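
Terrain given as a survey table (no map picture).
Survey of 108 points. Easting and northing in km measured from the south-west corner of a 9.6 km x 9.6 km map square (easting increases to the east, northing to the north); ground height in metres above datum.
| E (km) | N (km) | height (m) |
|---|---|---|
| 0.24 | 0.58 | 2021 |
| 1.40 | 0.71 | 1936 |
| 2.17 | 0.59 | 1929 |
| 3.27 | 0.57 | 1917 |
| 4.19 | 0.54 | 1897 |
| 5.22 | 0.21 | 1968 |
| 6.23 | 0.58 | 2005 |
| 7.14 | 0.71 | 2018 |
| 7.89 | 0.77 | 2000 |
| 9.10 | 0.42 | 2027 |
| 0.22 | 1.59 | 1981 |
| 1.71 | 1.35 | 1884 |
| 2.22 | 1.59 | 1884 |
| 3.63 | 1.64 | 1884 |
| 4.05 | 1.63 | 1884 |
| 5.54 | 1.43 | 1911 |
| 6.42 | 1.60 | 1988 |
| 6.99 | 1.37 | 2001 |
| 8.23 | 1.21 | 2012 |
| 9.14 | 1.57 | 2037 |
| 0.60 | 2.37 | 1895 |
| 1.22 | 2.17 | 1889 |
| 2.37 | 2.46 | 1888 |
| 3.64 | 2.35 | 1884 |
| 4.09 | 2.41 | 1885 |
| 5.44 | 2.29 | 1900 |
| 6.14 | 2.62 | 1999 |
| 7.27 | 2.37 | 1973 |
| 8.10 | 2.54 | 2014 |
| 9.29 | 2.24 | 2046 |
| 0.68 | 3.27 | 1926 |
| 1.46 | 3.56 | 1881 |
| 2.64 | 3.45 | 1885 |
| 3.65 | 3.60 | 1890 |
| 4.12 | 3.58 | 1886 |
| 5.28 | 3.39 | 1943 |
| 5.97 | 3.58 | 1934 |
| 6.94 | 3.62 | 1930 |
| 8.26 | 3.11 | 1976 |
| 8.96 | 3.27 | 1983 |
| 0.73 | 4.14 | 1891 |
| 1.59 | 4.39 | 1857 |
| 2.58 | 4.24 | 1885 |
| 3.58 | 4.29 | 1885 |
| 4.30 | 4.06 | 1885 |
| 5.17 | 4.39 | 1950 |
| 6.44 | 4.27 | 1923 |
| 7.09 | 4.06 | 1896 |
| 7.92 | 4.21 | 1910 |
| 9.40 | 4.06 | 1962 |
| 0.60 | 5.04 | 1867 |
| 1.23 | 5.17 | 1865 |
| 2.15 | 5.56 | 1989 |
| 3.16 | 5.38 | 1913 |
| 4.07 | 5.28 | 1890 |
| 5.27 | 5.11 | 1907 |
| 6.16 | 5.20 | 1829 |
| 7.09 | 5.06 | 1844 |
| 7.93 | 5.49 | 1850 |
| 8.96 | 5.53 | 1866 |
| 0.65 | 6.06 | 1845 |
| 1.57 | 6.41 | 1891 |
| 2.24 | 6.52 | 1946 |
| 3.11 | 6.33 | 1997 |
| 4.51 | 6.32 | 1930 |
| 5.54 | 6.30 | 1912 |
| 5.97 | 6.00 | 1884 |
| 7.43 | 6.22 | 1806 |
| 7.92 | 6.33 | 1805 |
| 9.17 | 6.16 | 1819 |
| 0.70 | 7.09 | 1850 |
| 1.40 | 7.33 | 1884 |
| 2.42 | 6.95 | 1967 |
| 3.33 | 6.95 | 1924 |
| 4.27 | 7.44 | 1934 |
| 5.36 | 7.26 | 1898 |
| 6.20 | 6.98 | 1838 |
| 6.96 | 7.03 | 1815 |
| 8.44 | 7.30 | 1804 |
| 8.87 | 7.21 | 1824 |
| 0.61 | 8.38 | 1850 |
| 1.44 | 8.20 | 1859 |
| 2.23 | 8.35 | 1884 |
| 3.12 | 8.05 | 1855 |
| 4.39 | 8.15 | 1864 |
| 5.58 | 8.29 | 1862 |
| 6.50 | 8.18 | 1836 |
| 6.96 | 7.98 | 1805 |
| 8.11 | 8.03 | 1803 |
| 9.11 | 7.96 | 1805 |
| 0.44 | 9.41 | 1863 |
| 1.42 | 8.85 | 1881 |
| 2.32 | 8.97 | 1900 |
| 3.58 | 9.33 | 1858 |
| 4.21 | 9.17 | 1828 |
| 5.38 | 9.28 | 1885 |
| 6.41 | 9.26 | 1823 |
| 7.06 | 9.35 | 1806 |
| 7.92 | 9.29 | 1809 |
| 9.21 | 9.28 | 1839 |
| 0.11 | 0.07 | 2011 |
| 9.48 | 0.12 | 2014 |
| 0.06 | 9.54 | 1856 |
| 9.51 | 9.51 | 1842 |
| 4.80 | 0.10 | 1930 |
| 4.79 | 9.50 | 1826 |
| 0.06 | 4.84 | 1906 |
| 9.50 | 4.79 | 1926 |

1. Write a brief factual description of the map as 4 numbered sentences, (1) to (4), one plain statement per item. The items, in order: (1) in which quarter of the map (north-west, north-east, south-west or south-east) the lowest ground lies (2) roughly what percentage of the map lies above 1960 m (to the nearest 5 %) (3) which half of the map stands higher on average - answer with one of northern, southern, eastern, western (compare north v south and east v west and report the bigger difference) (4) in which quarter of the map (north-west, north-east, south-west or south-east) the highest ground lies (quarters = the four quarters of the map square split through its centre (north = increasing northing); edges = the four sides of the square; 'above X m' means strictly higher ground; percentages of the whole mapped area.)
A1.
(1) Look to the north-east quarter for the lowest ground.
(2) Ground above 1960 m makes up about 20 % of the sheet.
(3) On average the southern half of the map is the higher ground.
(4) The highest ground is in the south-east quarter.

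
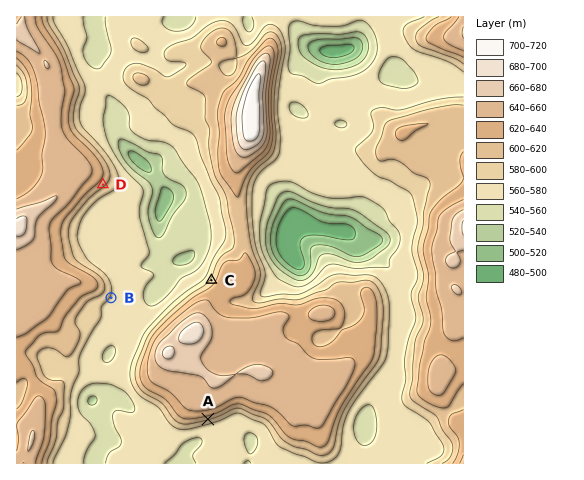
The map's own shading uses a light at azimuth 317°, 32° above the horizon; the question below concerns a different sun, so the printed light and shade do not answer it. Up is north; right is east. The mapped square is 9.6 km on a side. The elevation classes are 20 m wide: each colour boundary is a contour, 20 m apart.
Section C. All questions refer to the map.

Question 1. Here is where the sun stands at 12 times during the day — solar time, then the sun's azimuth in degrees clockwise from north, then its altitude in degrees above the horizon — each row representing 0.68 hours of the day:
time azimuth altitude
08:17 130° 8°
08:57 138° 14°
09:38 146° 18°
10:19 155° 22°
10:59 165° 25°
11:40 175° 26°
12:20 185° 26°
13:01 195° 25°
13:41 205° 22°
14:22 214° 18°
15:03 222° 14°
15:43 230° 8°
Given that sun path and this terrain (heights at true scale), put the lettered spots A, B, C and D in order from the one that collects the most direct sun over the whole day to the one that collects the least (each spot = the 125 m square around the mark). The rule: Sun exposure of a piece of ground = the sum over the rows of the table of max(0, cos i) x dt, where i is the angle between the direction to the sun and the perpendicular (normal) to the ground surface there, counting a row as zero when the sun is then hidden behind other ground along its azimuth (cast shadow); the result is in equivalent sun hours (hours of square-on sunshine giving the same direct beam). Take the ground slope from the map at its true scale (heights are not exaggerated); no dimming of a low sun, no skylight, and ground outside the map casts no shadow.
A > D > B > C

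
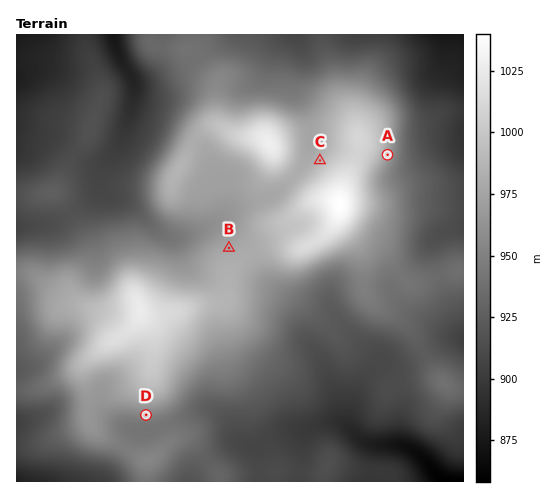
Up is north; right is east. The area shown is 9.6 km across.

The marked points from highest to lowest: C B A D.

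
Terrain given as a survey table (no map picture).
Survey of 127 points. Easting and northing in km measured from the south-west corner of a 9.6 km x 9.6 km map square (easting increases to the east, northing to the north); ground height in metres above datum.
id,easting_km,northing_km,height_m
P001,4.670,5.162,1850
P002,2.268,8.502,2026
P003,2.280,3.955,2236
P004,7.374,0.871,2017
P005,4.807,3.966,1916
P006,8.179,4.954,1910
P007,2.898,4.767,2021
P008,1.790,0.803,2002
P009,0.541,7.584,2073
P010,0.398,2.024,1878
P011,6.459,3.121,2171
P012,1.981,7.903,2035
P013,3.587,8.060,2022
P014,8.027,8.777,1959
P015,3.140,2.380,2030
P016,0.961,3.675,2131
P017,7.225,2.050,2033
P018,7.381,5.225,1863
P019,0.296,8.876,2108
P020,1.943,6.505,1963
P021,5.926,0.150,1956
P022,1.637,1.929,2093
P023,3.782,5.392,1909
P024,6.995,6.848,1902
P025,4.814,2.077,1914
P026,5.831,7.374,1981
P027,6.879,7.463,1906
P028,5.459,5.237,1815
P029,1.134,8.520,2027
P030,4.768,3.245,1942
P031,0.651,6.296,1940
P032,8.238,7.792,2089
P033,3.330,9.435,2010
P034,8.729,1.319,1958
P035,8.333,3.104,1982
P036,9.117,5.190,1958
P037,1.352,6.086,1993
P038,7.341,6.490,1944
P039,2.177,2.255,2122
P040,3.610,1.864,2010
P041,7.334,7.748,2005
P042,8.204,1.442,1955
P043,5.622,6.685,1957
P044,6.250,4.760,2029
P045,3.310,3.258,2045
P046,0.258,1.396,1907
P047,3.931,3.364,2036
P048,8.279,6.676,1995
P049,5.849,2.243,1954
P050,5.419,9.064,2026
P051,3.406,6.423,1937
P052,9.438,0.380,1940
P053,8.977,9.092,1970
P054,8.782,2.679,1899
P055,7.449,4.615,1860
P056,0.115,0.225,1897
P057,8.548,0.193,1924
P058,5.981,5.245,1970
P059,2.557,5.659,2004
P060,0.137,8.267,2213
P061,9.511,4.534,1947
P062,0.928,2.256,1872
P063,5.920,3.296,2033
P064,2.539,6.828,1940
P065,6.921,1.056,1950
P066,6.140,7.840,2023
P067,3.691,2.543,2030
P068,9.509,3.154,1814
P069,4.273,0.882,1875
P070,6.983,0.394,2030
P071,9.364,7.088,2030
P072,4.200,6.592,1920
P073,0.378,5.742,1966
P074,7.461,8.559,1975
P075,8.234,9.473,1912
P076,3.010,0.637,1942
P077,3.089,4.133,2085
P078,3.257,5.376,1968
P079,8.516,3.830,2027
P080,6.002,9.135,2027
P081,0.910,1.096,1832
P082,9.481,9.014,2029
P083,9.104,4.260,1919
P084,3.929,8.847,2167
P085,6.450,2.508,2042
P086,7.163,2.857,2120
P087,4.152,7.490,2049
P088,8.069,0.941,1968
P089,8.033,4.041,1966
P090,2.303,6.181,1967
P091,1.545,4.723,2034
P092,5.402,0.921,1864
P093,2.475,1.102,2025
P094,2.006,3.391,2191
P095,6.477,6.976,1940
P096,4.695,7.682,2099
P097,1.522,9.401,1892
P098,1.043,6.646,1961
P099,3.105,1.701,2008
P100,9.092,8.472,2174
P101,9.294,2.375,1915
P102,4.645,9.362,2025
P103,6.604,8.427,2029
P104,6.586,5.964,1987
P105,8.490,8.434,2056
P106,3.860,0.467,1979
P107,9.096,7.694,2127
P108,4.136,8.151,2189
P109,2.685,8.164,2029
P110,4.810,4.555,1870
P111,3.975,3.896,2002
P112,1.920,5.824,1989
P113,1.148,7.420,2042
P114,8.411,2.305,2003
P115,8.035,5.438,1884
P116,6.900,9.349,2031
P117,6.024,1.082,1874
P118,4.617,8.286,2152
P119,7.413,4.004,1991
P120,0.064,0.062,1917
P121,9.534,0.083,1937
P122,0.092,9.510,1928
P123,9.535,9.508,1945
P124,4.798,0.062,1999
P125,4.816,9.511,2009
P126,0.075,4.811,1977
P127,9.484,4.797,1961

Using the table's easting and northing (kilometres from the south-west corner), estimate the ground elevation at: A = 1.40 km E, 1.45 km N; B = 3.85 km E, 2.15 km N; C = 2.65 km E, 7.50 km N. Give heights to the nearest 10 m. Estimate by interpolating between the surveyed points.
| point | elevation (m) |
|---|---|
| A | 1950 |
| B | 2000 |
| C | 2010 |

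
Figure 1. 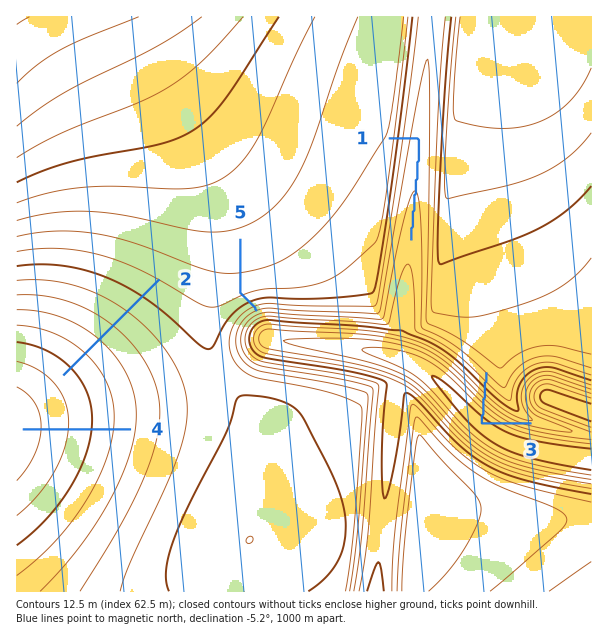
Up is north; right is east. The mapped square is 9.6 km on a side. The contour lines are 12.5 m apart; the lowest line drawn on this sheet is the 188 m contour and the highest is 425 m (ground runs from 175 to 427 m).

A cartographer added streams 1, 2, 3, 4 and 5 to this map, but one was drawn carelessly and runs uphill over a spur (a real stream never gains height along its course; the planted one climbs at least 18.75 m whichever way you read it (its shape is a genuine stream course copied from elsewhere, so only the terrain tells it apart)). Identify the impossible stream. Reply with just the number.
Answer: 3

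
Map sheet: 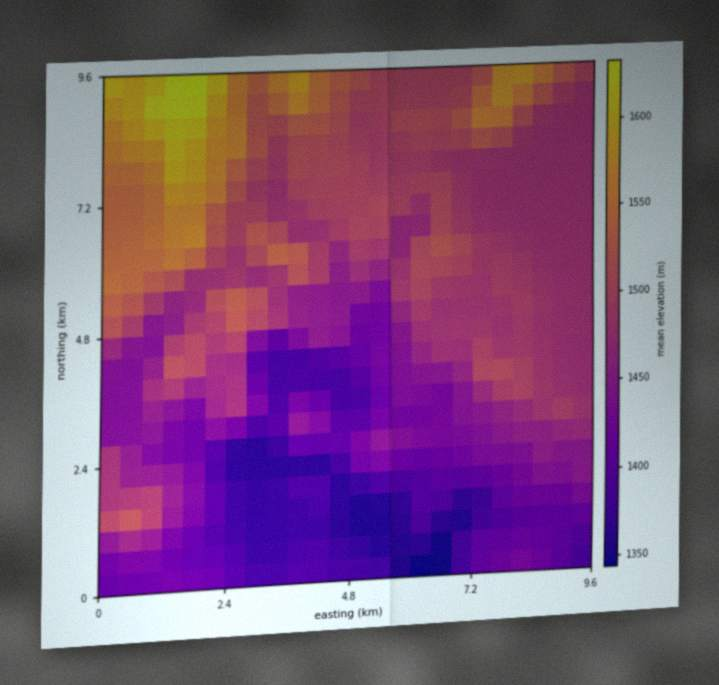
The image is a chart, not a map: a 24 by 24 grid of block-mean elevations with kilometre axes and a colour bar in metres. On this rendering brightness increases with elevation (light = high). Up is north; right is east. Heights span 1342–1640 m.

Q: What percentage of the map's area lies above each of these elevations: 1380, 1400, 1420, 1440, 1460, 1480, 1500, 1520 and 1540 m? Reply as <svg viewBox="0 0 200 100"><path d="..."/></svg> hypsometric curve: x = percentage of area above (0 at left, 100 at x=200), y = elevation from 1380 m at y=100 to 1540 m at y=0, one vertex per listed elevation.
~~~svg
<svg viewBox="0 0 200 100"><path d="M183 100l-16-12-18-13-19-13-15-12-32-12-32-13-19-13-7-12"/></svg>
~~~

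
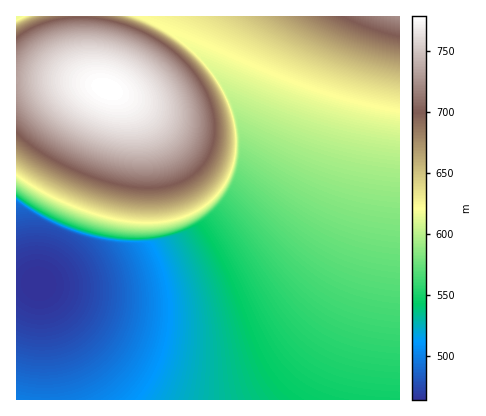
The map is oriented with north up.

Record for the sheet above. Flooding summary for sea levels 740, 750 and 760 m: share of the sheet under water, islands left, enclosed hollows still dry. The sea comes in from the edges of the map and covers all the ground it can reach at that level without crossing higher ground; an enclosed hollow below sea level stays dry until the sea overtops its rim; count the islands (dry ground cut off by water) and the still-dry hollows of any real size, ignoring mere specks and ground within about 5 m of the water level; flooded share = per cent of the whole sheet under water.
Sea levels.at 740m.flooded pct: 90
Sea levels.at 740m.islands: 1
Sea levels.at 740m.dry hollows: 0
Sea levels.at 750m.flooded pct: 92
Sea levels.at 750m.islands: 1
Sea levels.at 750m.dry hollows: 0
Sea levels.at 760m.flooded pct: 95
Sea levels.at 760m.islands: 1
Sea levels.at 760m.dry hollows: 0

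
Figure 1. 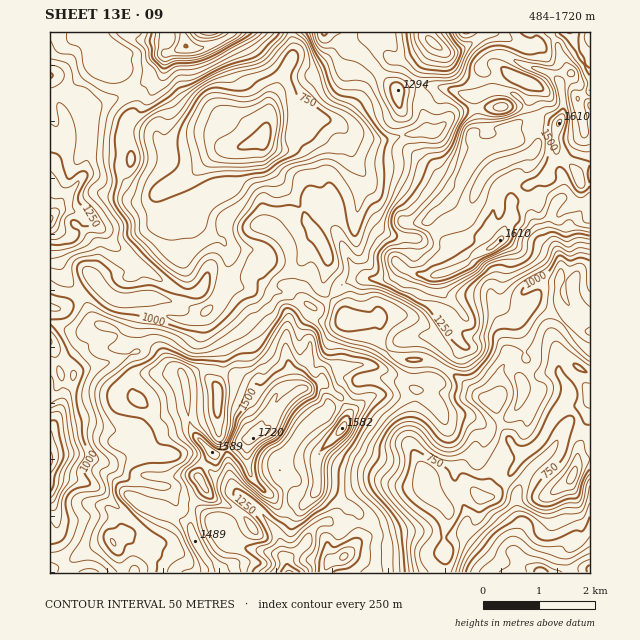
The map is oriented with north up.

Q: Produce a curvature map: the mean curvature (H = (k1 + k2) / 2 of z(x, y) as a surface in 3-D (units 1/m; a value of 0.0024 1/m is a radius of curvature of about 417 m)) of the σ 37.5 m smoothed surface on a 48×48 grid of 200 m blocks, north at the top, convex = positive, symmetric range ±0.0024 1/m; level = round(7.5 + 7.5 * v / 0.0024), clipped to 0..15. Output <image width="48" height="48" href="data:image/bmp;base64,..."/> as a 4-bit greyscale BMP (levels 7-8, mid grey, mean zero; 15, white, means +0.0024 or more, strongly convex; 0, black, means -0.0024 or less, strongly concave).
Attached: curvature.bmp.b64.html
<image width="48" height="48" href="data:image/bmp;base64,Qk32BAAAAAAAAHYAAAAoAAAAMAAAADAAAAABAAQAAAAAAIAEAAATCwAAEwsAABAAAAAAAAAAAAAAABEREQAiIiIAMzMzAERERABVVVUAZmZmAHd3dwCIiIgAmZmZAKqqqgC7u7sAzMzMAN3d3QDu7u4A////AJmGWJNYiEjKmc2Gh+iGh5hmc4uYd5xojImoeqandS+VmXQDqNz4h6hEYXmYmod1WGaJj4l2U75EVVlbBMSrd6dVZGeJu4V5RVZ3rIhlVPdGavg9NMNqmoiqdrWJqXRHpVZmZ5RZivQkb5B6khZXa5mZgsZHismYhkmXihfLlKQ36Qan92Wsuod3YolZi5VrdVzLpK+pdnn6MF95r3eIh2ZVV7UhWzAnRlmDCPdUM1+yBf1YT6dnZVRWeYRnb4YyGYh3q1irqv9EL7QmTod3VXdUaXeIV7eGCFmqc3h3dpiTT1RIb2V2ealDZlqlg8uKBUVFVndkIBX4f1JGjqRniZdGiWa2divKR2eKzcmId39R/6ZiaPx2dkJHrKSZR3C7VleKh2VIeOoQnc+jNn/WeFJHvZSaJ8VcZzaGaJiJZ8czmrrFNCj2aHZou4q3t7c4iESmm5l1mcgkiGnXVCPdd4iJu5uCjXpGaZSXu4ZVeMk0iFyOmxyI3LmJljMDO4qFSqd5q5VnibgUmIjJ+8dTiWVXq3V2O7q1TIcoeLq8nMZ5qKZ4ouNiRpq9wzl1fHVVlXhWUlmKz5vHtpZ7Vqre/nIiBtp1SKpWRGeKqXIopjVld0ipaxiZhCVEmq63N5lUbDmnZ6qah2R4Z0jIbzhVU92qh9mVSIdFy6upm6iamHdolnXbfFJGdZmXTWp0ipZJtKaLyndkI0NXeXWdM3JGdWQz1q6FiqZ6WDNrdFeImXM2eXaqX8NXZENZZsh1l7mEloeaUjISSL1VhlhVx2pIQ2i4mVdVk4xZSIq1GMuJ632EVmmphk6cqqpXdlUllRdoOYtgaJiulEu1a4aYekaLp6v//6lUmHZjRogkWJvHRErWaZNoajPGOPs3aN5SWqqQg3d5art1V2eUVlR7aRjie+h3hmv9eqlkppvGWYZWeHd0aWa6Zj1zhkQCqnVe90U4dZdo7KU2d2aHjcyXZZtTpHuLVnelyGVrmdOLmZhnd2WbWrmJWJhzpd2uljaHnVuKS6qJiDVnqYV5laiIeXmDlJhpu5V5eG0pxmtyVzdTaalkV8hmmHmFZHeGi6NreGlSaJX1imdmRGq5ealnmIp2Rnh4acU7p9m1r4Sdp1tYl2abqYecubpmZ3aYdtokm1qi6pdJdW+GmYZVVVaYeKhmiHaZiJ2DFGa4qXlah11miIdUREJFVnZneKqpZamruDHLZ1lqhjtFl3ZndlKsZolmRFZUJLtniqDYMlpqiDo0l1Z5iHN8ZndUWrZEM6+82nTORGtahzeCmWVnZmJchTRGqZ6FgThka7efQ5hrqYXJaYREZ2F7ZIeIdsxHpFhABXk9GHaaiaqclnRHm6R4aIuGaOxWjP3M73QPB5d3ZnmJpadHl4hntounauuM2nZXYwCPndp1ZVVlk3mFRWdWs4uXmWhmY2vXI8/X83mUV4V85oh3iahgVomItkhlYWzWz5QsYWaGiENLv//4V5hiGaeZhqplADWto0RuJ3ZohZqKSqWv2IiSS/Z2ablAR9Q1NoSoKg=="/>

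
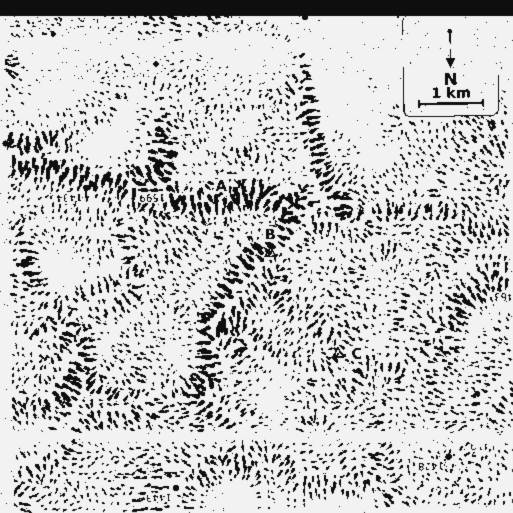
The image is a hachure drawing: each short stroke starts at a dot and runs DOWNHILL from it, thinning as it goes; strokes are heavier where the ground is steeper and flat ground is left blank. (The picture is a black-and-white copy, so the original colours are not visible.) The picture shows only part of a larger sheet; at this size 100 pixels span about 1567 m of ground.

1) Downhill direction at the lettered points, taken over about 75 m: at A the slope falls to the N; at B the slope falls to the SE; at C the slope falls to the SE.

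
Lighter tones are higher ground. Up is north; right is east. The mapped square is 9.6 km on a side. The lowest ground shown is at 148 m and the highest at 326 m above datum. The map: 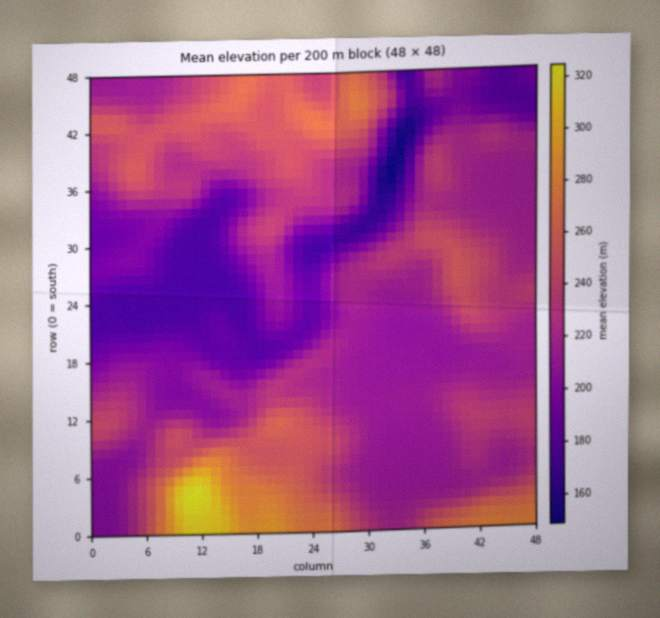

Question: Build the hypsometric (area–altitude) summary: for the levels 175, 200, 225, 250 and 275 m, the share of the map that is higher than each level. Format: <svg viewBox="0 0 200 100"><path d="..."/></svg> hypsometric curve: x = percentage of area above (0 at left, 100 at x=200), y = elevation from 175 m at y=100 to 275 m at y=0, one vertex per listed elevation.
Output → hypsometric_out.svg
<svg viewBox="0 0 200 100"><path d="M186 100l-31-25-78-25-47-25-22-25"/></svg>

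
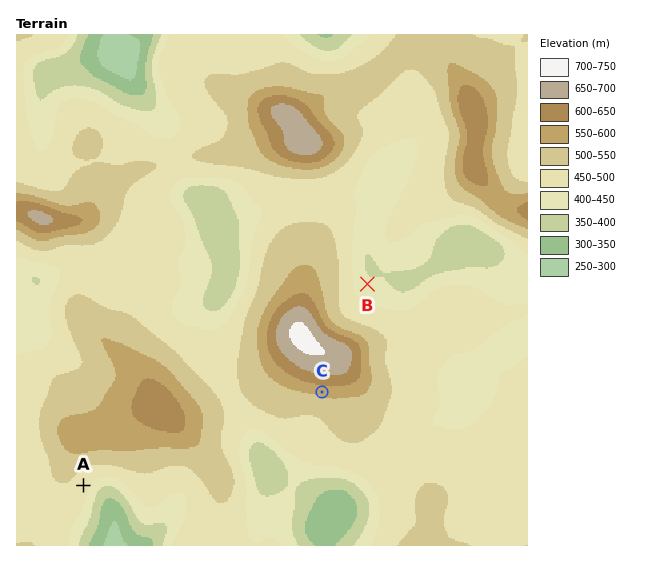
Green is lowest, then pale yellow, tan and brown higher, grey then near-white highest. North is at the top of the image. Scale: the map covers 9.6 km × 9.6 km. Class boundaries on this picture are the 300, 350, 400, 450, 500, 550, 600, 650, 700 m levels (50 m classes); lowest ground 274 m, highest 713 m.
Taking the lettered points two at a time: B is below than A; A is below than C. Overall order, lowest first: B A C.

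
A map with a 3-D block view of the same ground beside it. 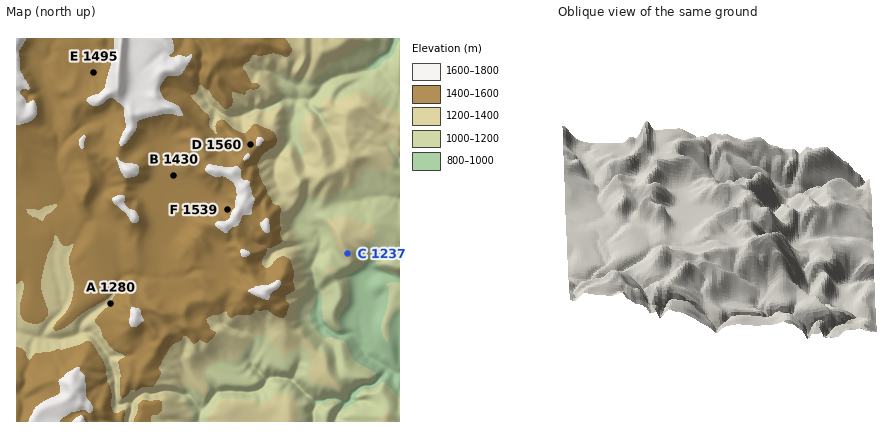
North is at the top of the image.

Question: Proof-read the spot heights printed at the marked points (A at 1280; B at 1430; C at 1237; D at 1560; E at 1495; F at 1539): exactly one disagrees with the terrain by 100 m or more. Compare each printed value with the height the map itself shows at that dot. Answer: A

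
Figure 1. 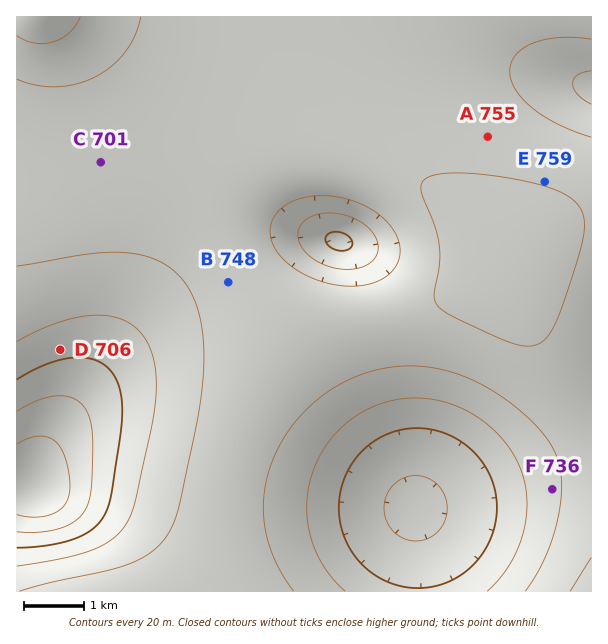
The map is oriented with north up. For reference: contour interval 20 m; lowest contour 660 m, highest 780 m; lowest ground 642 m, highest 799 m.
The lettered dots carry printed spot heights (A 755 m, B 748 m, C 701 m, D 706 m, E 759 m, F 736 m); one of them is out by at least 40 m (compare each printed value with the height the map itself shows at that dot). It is C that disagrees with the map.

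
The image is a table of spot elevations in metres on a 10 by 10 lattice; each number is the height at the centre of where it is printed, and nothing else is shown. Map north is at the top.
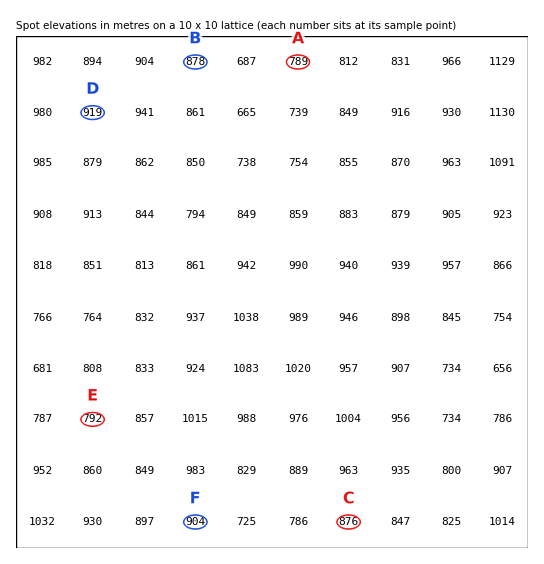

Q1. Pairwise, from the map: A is below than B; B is above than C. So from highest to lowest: B C A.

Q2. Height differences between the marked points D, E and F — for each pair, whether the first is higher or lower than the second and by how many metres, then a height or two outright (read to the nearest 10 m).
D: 130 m higher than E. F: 110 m higher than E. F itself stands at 900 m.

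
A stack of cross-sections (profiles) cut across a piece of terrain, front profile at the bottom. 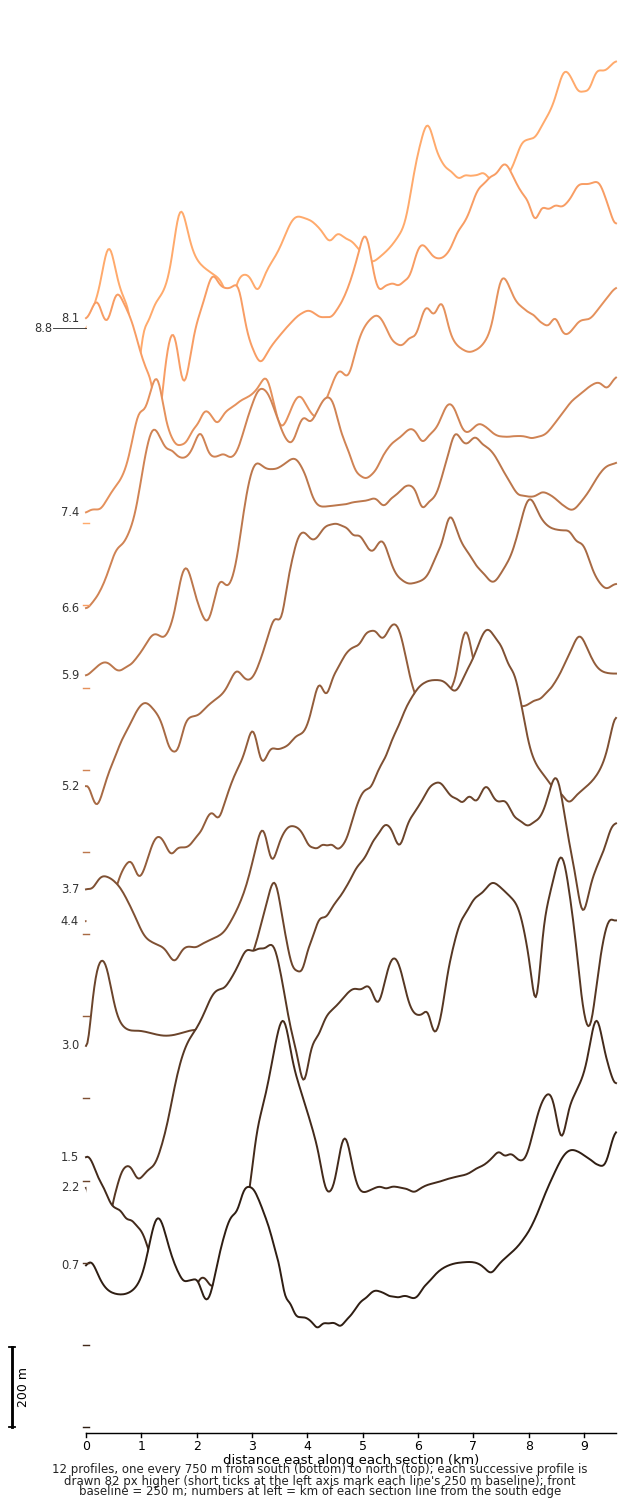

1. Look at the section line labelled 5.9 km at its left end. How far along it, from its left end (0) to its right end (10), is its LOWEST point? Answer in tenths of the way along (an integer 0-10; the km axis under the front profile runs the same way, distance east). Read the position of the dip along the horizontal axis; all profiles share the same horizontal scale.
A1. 0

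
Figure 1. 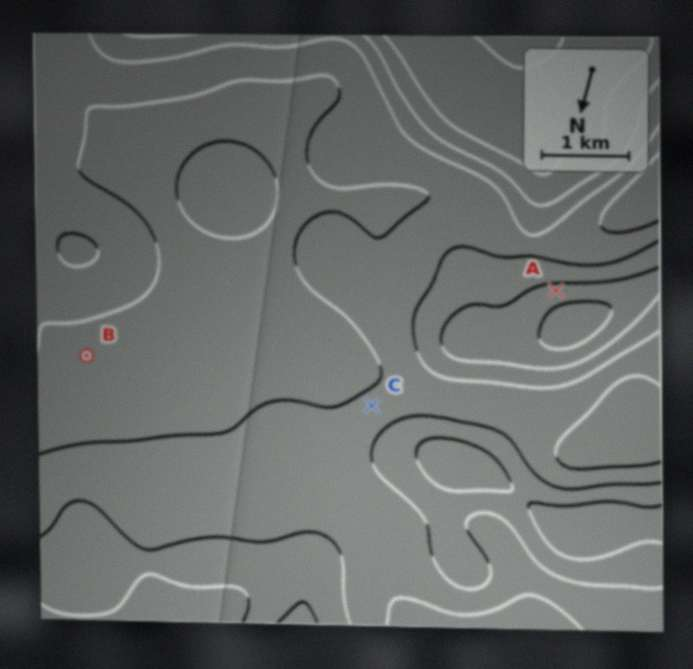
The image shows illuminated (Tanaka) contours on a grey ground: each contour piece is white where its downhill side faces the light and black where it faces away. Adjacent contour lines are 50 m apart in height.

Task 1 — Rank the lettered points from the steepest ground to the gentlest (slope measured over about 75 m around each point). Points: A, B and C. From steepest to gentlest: A C B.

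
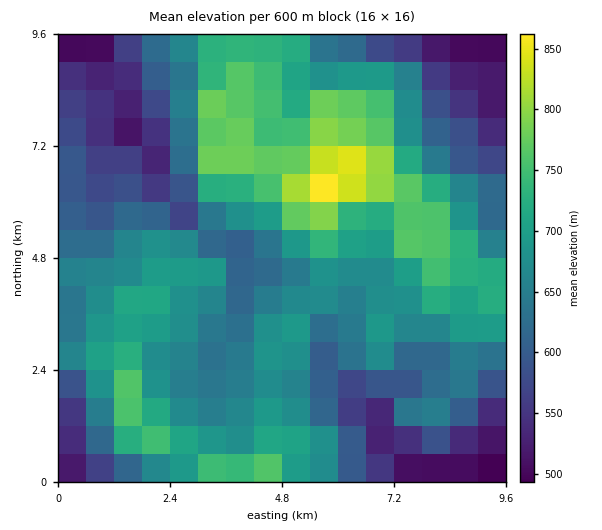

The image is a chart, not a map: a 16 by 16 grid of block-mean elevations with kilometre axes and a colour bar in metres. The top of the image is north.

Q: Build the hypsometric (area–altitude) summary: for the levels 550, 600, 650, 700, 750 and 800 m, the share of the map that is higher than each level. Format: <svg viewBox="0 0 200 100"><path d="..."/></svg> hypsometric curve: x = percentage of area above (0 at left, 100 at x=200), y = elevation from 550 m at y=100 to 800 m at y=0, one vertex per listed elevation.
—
<svg viewBox="0 0 200 100"><path d="M176 100l-28-20-38-20-51-20-31-20-21-20"/></svg>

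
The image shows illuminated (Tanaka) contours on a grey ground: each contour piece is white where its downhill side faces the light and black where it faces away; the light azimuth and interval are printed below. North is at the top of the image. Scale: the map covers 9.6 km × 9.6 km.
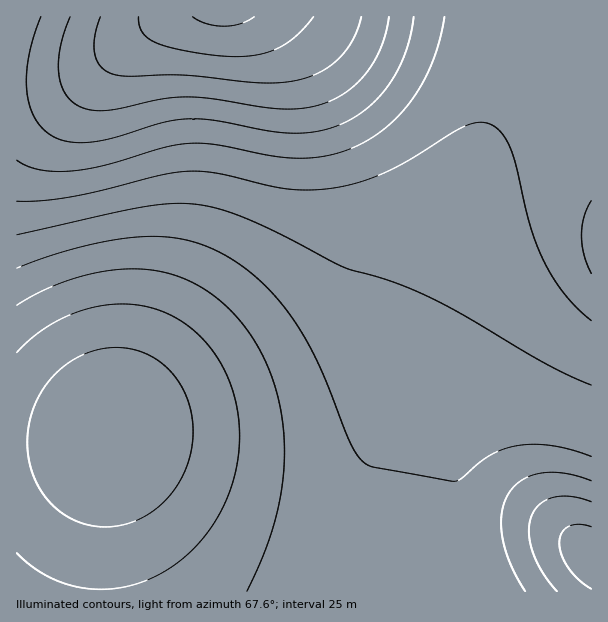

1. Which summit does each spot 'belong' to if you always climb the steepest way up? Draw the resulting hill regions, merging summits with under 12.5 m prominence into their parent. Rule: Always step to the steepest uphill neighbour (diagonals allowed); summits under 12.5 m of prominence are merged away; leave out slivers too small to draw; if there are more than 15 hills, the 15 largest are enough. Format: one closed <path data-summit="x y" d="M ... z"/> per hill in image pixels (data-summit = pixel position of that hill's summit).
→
<path data-summit="224 17" d="M591 16l-575 1 1 575 95-1-4-45 0-88 3-25 141-3 36-3 50-11 16-7 16-13 12-22 8-32 24-66 32-66 38-64 15-20 26-22 38-16 29-5z"/><path data-summit="591 240" d="M591 84l-28 4-27 10-20 12-24 25-36 59-34 63-19 45-24 79-9 15-11 10-30 14-41 7-90 5-84 0-4 2-2 24 0 88 2 18-1 9 4 19 479-1z"/>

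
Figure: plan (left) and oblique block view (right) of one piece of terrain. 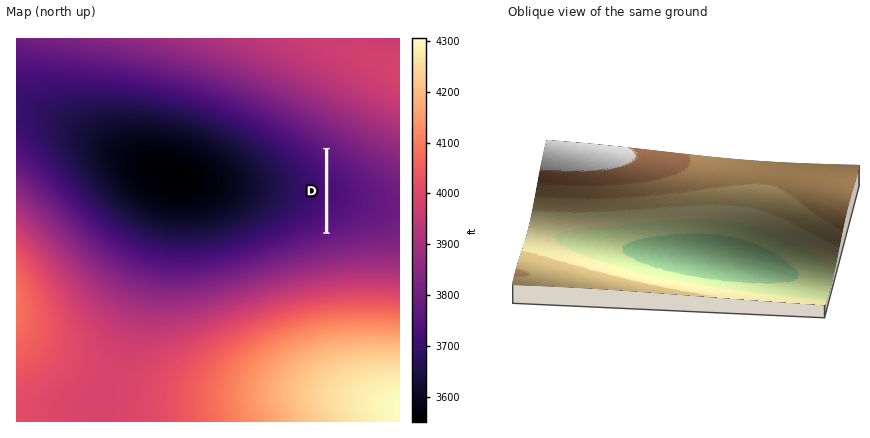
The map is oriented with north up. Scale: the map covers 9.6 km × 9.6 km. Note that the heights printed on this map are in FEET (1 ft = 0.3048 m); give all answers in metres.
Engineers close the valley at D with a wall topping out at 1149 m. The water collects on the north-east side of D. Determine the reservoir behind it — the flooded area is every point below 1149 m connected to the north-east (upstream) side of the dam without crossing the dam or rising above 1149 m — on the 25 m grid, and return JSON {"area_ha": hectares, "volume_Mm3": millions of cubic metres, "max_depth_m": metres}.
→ {"area_ha": 140.4, "volume_Mm3": 7.59, "max_depth_m": 14}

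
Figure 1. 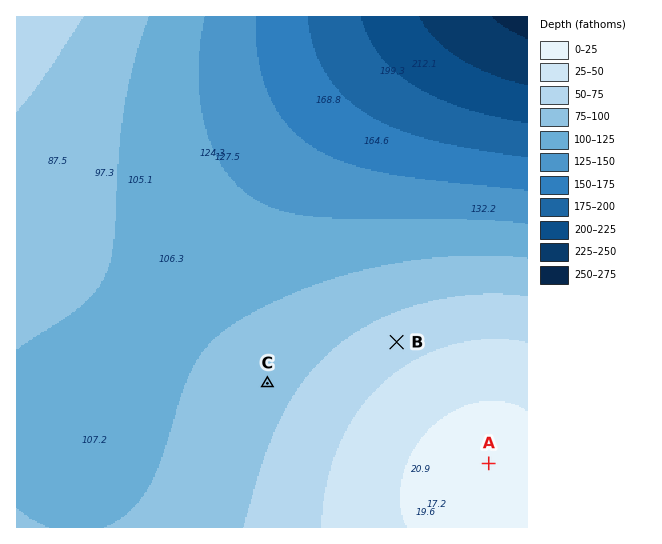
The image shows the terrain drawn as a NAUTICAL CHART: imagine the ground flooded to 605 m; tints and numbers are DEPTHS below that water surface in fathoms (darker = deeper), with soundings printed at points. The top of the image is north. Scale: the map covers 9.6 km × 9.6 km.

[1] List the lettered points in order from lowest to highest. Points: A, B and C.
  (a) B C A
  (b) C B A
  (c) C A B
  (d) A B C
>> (b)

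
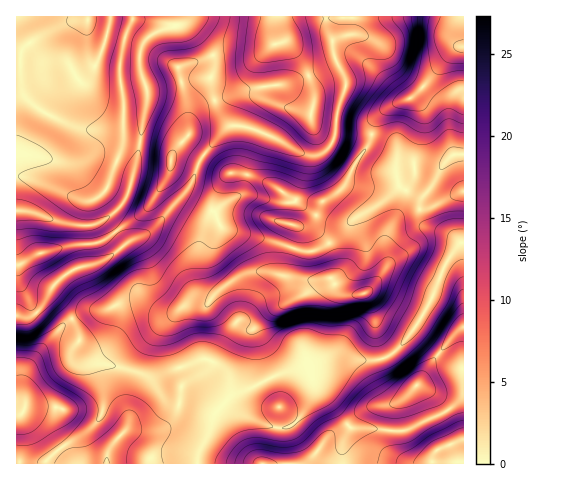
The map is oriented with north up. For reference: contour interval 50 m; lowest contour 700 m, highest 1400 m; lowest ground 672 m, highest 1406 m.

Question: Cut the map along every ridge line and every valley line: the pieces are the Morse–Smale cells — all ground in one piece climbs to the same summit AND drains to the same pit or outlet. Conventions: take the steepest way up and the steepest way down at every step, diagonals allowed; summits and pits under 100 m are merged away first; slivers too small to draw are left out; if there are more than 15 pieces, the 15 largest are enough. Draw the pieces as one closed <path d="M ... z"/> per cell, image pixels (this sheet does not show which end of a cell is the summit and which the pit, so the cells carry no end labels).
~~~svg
<path d="M399 186l-17 17-27 15-14 16-12 10-17 8-13-2-34-11-40-9-6-6-4-12-33-15-34 36-17 7-30 22-17 4-16 7-16 14-1 7 20 22 8 18-2 13 8 13 10 4 30 4 23 8 7 0 44-16 8-1 13 7 8 10 3 8-1 12 48-22 23-6 31-11 46 3 15-7 19-20 19-33 14-36 15-21-7-7-26-10-4-4-3-9 0-10 3-7-6 0z"/><path d="M463 16l-136 0-1 9 6 14 1 15 13 27-9 32-3 25-6 12-8 5-9 1-56-27-24-3-11 8-16 20-5 7-8 24-9 11 33 16 4 12 6 6 40 9 34 11 13 2 17-8 11-9 15-17 27-15 17-17 18 10 6 0-3 7 0 10 3 9 4 4 36 16z"/><path d="M174 16l-158 1 1 299 14 1 11-10 10-20 11-11 14-8 28-8 19-15-4-10-11-13-4-2 19-19 13-42 11-63-8-28 0-15 4-12 6-5 25-10z"/><path d="M50 290l-8 17-8 8-3 2-15-1 0 147 181 1 1-10 11-20 4-17 18-22 0-11-5-12-6-6-13-7-8 1-44 16-7 0-37-11-21-3-7-4-5-8 1-16-8-18-19-19z"/><path d="M326 16l-143 1 1 5 23 24 6 9 1 14-3 8 2 20 7 16 10 13 25 3 56 27 9-1 8-5 6-12 3-25 9-32-13-27-1-15-4-10z"/><path d="M182 16l-7 1-1 9-10 3-14 7-9 12-1 20 8 28-11 63-13 42-19 19 5 3 15 22 6-5 17-7 15-15 28-33 8-24 5-7 16-20 11-8-11-13-7-16-2-12 0-8 3-8-1-14-6-9-23-24z"/><path d="M463 242l-6 4-12 18-14 36-10 19-13 18-15 16-15 7-46-3-23 8 6 19 35 44 19 0 23 3 15-1 35-16 18-15 4-8z"/><path d="M314 382l-2 13-7 15-13 16-6 2-10 0-12-4-25-10-15-10-2 2-9 11-4 17-11 20 0 9 266 0-1-71-3 7-18 15-35 16-15 1-23-3-19 0z"/><path d="M308 366l-30 8-29 15-15 5-10 10 13 9 27 11 12 4 14-1 11-10 11-22 2-12z"/>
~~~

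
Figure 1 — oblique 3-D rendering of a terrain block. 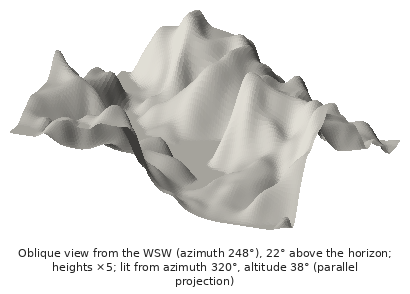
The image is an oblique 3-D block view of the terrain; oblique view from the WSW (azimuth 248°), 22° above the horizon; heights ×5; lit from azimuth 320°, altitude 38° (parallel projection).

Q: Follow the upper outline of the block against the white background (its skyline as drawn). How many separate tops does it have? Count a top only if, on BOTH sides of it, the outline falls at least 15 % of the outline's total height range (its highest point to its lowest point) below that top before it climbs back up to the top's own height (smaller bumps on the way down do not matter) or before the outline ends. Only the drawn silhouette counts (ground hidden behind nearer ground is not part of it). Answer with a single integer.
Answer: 2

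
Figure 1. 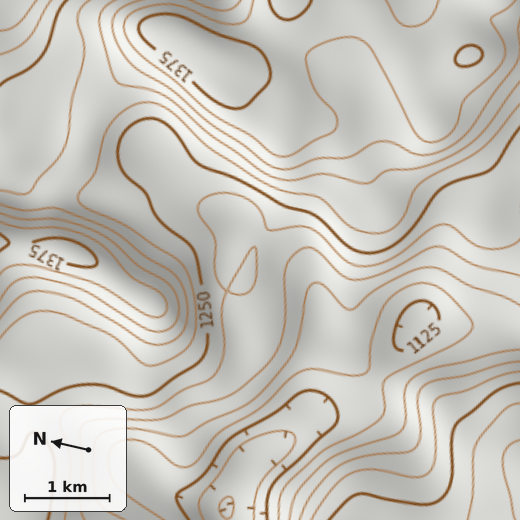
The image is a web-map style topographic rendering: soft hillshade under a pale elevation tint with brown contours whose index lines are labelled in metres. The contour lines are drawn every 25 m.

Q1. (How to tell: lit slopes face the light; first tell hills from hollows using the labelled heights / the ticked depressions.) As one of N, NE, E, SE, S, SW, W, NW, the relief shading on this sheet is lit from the NW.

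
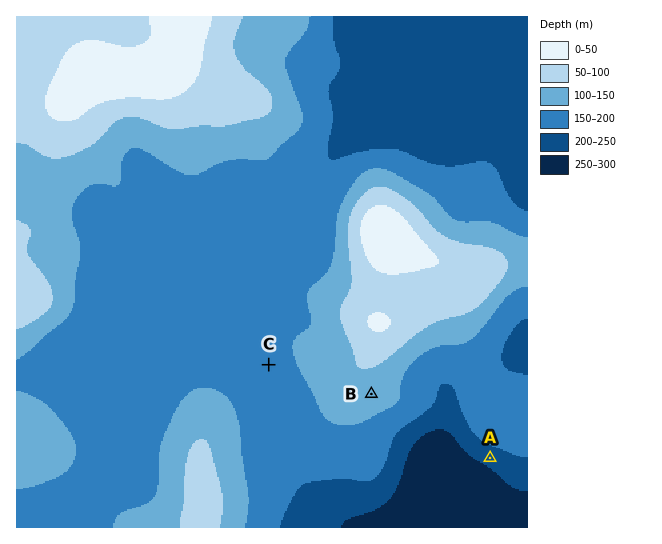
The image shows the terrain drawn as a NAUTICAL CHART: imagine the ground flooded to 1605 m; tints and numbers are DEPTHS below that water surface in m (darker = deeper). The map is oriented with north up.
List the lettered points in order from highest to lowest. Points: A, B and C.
B C A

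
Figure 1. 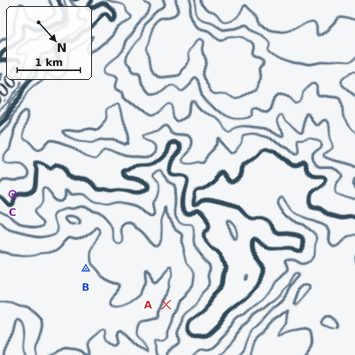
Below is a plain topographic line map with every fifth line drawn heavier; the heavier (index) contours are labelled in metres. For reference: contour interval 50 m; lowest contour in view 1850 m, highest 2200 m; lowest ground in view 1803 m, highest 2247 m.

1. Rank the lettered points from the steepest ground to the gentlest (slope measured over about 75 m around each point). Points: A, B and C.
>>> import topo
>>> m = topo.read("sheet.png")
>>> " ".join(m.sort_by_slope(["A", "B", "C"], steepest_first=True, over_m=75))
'A C B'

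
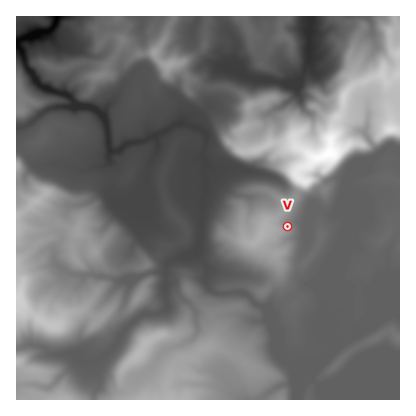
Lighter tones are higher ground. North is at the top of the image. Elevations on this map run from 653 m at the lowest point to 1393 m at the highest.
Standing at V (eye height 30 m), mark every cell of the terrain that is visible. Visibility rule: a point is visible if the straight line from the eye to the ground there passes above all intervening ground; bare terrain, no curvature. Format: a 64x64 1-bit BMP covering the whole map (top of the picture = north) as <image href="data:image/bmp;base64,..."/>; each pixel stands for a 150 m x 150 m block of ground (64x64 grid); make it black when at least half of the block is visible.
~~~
<image width="64" height="64" href="data:image/bmp;base64,Qk0+AgAAAAAAAD4AAAAoAAAAQAAAAEAAAAABAAEAAAAAAAACAAATCwAAEwsAAAIAAAAAAAAA////AAAAAAAAAAAAAAHwHwAAAAAAAeAfAAAAAAABwAwAAAAAAAHAAAAAAAAAAfAAAAAAAAAB+AAAAAAAAAH8AAAAAAAAAf4AAAAAAAAB/4AAAAAAAAH/4AAAAAAAAf/7AAAAAAAB//8AAAAAAAH//wAAAAAAAf//AAAAAAAB//8AAAAAAAH//wAAAAAAAf//AAAAAAAB//8AAAAAAAH//wAAAAAAAf//AAAAAAAAf/8AAAAAAAE//wAAAAAAAR//AAAAAAABn/8AAAAAAAHP+wAAAAAADef5AAAAAAAD5/kAAAAAAAH3/AAAAAAAD//+AAAAAAAf//8AAAAAAA///wAAAAAAB///AAAAAAAD//8AAAAAAAPz/wAAAAAAAfP/AAAAAAAD4f8AAAAAAANA/wAAAAAABBh+AAAAAAAAHH8AAAAAAAAcPwAAAAAAABkfAAAAAAAAAf8AAAAAACAAzwAAAAAAAAAPAAAAAAAAAA8AAAAAAAAABAAAAAAAAAAAAAAAAAAAAAAAAAAAAAAAAAAAAAAAAAAAAAAAAAAAAAAAAAAAAAAAAAAAAAAAAAAAAAAAAAAAAAAAAAAAAAAAAAAAAAAAAAAAAAAAAAAAAAAAAAAAAAAAAAAAAAAAAAAAAAAAAAAAAAAAAAAAAAAAAAAAAAAAAAAAAAAAAAAAAAAAAAAAAAAAAA=="/>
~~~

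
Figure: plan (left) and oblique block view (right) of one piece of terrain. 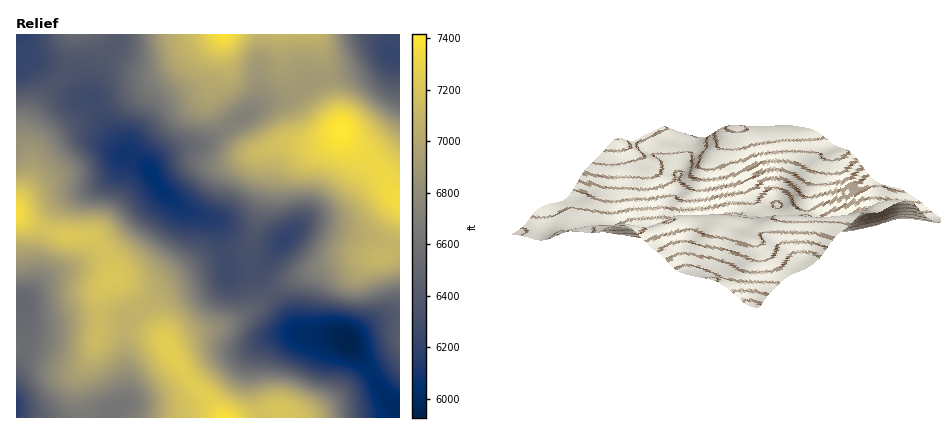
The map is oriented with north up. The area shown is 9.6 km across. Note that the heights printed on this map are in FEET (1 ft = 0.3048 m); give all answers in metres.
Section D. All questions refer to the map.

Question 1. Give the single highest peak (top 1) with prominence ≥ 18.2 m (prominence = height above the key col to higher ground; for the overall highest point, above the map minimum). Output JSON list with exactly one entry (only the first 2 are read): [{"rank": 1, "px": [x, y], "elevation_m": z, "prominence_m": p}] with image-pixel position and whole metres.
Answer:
[{"rank": 1, "px": [342, 130], "elevation_m": 2261, "prominence_m": 455}]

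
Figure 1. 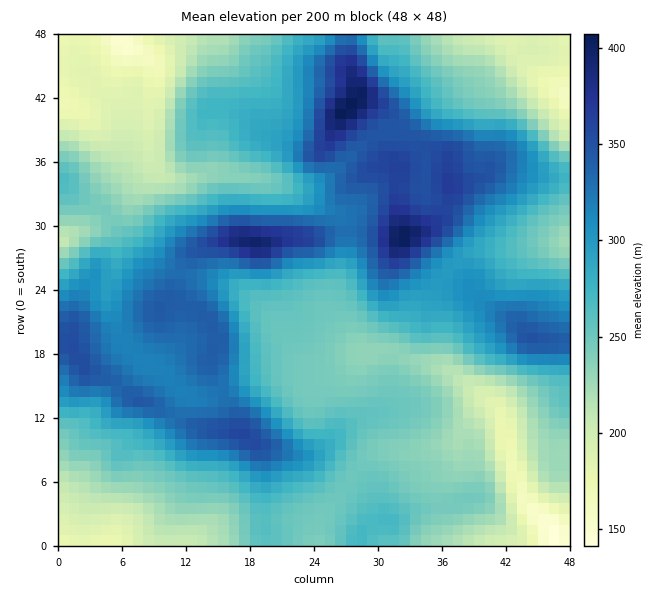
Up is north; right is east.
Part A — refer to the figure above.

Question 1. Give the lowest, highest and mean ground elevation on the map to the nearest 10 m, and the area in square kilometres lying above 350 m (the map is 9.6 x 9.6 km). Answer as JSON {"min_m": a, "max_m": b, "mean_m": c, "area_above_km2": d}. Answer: {"min_m": 140, "max_m": 410, "mean_m": 270, "area_above_km2": 7.6}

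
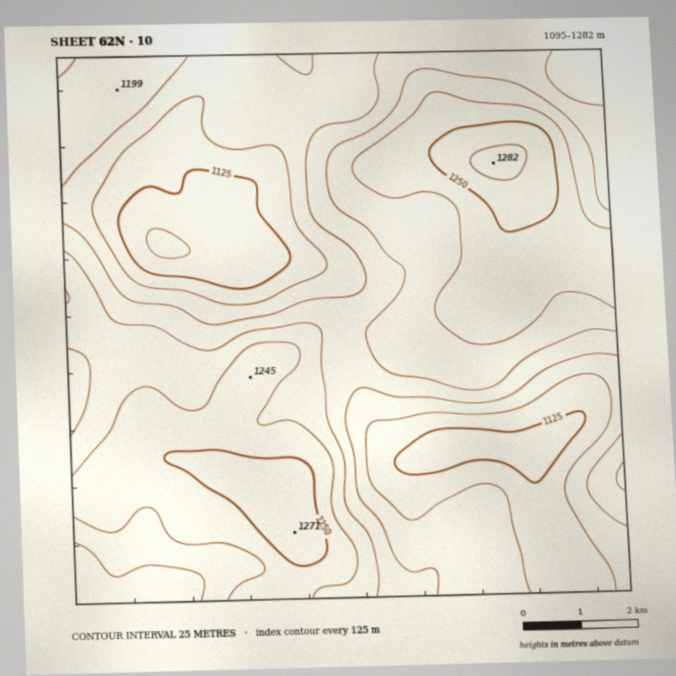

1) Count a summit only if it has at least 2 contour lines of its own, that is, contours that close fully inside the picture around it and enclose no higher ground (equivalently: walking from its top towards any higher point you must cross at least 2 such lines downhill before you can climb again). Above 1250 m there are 1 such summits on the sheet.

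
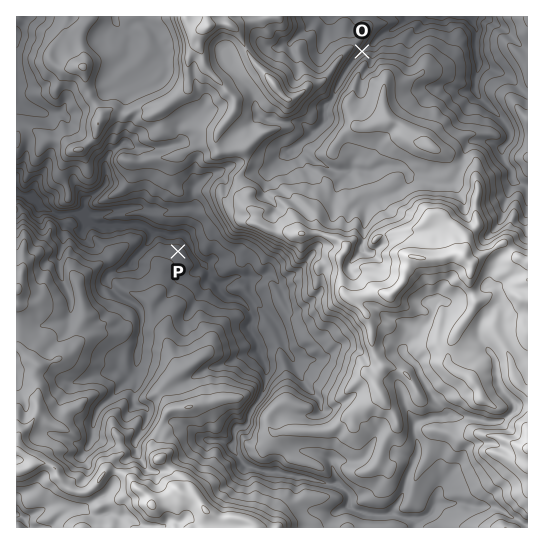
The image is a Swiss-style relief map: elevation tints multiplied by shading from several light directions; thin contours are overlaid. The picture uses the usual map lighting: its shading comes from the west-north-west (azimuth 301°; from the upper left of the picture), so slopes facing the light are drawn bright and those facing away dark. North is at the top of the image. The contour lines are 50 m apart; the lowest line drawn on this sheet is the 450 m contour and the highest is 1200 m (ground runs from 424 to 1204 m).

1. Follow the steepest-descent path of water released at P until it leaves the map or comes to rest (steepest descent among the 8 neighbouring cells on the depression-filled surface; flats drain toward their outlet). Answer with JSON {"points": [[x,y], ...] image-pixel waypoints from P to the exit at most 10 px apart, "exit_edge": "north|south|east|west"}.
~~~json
{"points": [[178, 251], [187, 241], [179, 234], [169, 235], [158, 233], [147, 227], [137, 225], [126, 223], [115, 223], [105, 223], [94, 222], [83, 213], [73, 213], [62, 214], [51, 211], [41, 207], [30, 197], [19, 194], [17, 194]], "exit_edge": "west"}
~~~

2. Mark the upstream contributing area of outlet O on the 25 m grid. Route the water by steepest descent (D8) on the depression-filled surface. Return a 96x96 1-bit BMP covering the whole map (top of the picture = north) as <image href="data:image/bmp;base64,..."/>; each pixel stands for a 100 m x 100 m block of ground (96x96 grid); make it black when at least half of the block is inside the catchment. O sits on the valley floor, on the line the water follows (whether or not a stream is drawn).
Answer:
<image width="96" height="96" href="data:image/bmp;base64,Qk2+BAAAAAAAAD4AAAAoAAAAYAAAAGAAAAABAAEAAAAAAIAEAAATCwAAEwsAAAIAAAAAAAAA////AAAAAAAAAAAAAAAAAAAAAAAAAAAAAAAAAAAAAAAAAAAAAAAAAAAAAAAAAAAAAAAAAAAAAAAAAAAAAAAAAAAAAAAAAAAAAAAAAAAAAAAAAAAAAAAAAAAAAAAAAAAAAAAAAAAAAAAAAAAAAAAAAAAAAAAAAAAAAAAAAAAAAAAAAAAAAAAAAAAAAAAAAAAAAAAAAAAAAAAAAAAAAAAAAAAAAAAAAAAAAAAAAAAAAAAAAAAAAAAAAAAAAAAAAAAAAAAAAAAAAAAAAAAAAAAAAAAAAAAAAAAAAAAAAAAAAAAAAAAAAAAAAAAAAAAAAAAAAAAAAAAAAAAAAAAAAAAAAAAAAAAAAAAAAAAAAAAAAAAAAAAAAAAAAAAAAAAAAAAAAAAAAAAAAAAAAAAAAAAAAAAAAAAAAAAAAAAAAAAAAAAAAAAAAAAAAAAAAAAAAAAAAAAAAAAAAAAAAAAAAAAAAAAAAAAAAAAAAAAAAAAAAAAAAAAAAAAAAAAAAAAAAAAAAAAAAAAAAAAAAAAAAAAAAAAAAAAAAAAAAAAAAAAAAAAAAAAAAAAAAAAAAAAAAAAAAAAAAAAAAAAAAAAAAAAAAAAAAAAAAAAAAAAAAAAAAAAAAAAAAAAAAAAAAAAAAAAAAAAAAAAAAAAAAAAAAAAAAAAAAAAAAAAAAAAAAAAAAAAAAAAAAAAAAAAAAAAAAAAAAAAAAwAAAAAAAAAAAAAAB/4AAAAAAAAAAAAAB/8AAAAAAAAAAAAAB/+AAAAAAAAAAAAAB/+AAAAAAAAAAAAAB/+AAAAAAAAAAAAAB//AAAAAAAAAAAAAB//MAAAAAAAAAAAAB///8AAAAAAAAAAAA///8AAAAAAAAAAAB///8AAAAAAAAAAAH///8AAAAAAAAAB/////+AAAAAAAAAP//////AAAAAAAAAf//////gAAAAAAAAf//////AAAAAAAAA///////AAAAAAAAA///////AAAAAAAAB///////AAAAAAAAA///////gAAAAAAAB///////gAAAAAAAD///////gAAAAAAAD///////AAAAAAAAD//////+AAAAAAAAB//////8AAAAAAAAB//////wAAAAAAAAB//////gAAAAAAAAh//////AAAAAAAAA//////8AAAAAAAAB//////gAAAAAAAAA//////AAAAAAAAAA/////+AAAAAAAAAAf///x8AAAAAAAAAAP///gAAAAAAAAAAAP///gAAAAAAAAAAAH///AAAAAAAAAAAAH///AAAAAAAAAAAAH/v/gAAAAAAAAAAAP/H/gAAAAAAAAAAAf+D/gAAAAAAAAAAA/8AfwAAAAAAAAAAB/4APwAAAAAAAAAAD/wAH4AAAAAAAAAAH/gAD4AAAAAAAAAAH/gAD8AAAAAAAAAAH/AAB4AAAAAAAAAAH+AAA4AAAAAAAAAAP+AAAAAAAAAAAAAAP8AAAAAAAAAAAAAAP8AAAAAAAAAAAAAAH4AAAAAAAAAAAAAABgAAAAAAAAAAAAAAAAAAAAAAAAA="/>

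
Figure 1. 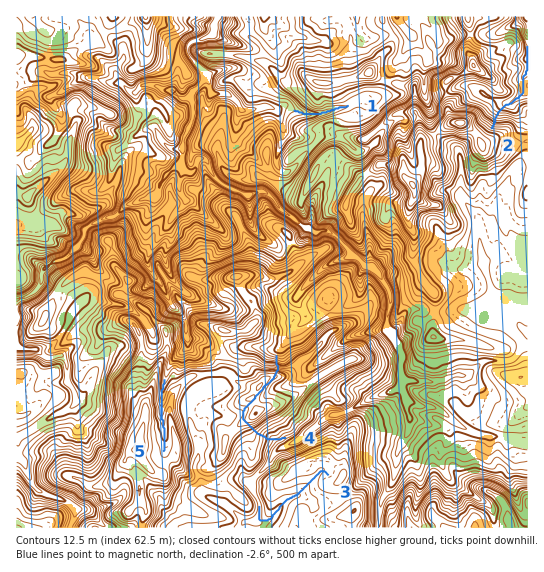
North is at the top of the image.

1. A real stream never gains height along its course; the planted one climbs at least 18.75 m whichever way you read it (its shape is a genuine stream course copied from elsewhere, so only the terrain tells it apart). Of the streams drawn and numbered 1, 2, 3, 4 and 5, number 4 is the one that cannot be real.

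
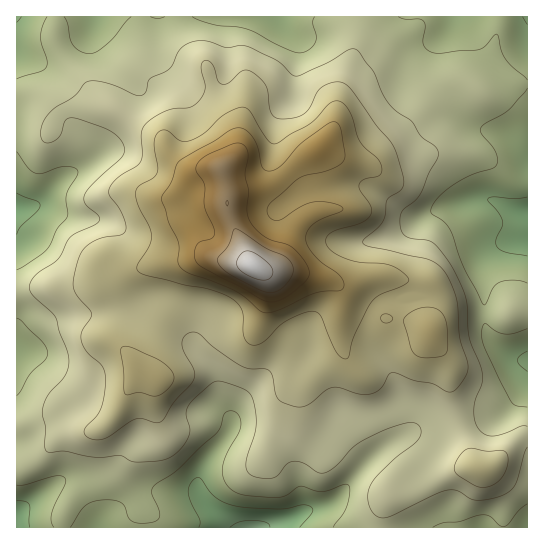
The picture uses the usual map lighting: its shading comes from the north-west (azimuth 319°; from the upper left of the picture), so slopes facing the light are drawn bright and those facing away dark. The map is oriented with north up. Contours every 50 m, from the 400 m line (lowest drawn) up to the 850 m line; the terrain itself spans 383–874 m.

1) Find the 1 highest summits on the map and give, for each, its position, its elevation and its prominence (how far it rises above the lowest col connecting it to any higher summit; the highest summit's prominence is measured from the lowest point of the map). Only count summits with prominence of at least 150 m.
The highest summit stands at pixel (253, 266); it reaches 874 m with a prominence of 491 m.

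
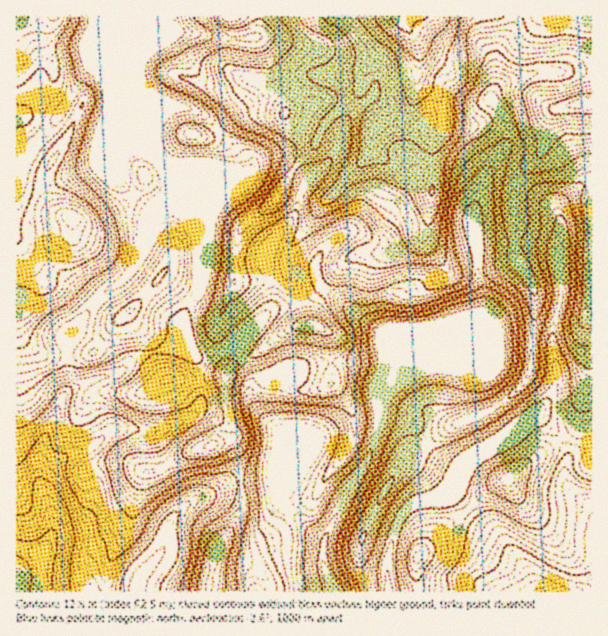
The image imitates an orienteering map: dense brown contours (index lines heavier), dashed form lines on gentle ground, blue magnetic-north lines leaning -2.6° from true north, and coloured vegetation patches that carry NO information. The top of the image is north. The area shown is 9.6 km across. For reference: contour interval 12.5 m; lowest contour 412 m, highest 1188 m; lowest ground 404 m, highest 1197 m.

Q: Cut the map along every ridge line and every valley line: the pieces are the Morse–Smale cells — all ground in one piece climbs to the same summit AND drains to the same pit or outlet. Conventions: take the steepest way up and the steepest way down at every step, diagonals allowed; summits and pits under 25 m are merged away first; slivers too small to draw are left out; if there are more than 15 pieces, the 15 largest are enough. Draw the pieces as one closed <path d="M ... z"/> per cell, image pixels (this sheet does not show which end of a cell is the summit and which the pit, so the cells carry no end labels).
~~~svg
<path d="M513 16l-253 0-3 21-29 1-52-7-27 18-10 14 0 21 15 36 2 2 2-5 15-11 13 2 21 8 15 19 20 21 4 17-5 7 1 4 12-20 10-6 20 2 13 9 11 11-7 11-9 28-20 23-6 22-3-4-24 2-29-4-5 2-6 16 0 14-9 12-22 46 18 4 12 6 27-8 47-40 34-10 15-12 17 8 21 22 23 15 0 9 3 6-1 13-34 0-47 6-9 3-13 10-3 0-5-4-10 3-6 3-7 10 2 9 7 12 19 19 8 5 0 10-8 24-1 15 0 9 3 8 34 31 10 6 24-51 16-22 8-15 8-36 16 2 15 6 17 20 19-16 44-18 21-14 11-12 7-13 5-74 22 7 3-2 0-81-4-11-20-17-26-12-19-3-9 4 6-15 14-17 4-12-2-22-12-17 0-4 4-14-2-9 4-21 16-27z"/><path d="M93 67l-17 17-8 17-19 30-22 21-11 3 0 169 4 14 10 10 14 7 23-2 0-8 19-33 19-20 17-10 8-9 10-18 6-18 21-26 6-1 13 6-20-48-8-10-15-7-10-10-27-63z"/><path d="M143 16l-127 1 1 137 10-2 22-21 19-30 8-17 17-17 13 11 27 63 10 10 14 7-3-9 2-27-18-45 0-8 6-18z"/><path d="M135 428l-21 0-18 16-33 13-15 17-5 9 0 8 9 24 0 18-10 19-1 40 65-1 2-25 20-38 14-52 5-6 9 0 8-3-10-32-7-5z"/><path d="M560 439l-53 41-18 8-21 22 11 12 15 8 8 9 24 30 11 23 54 0 1-83-24-23-3-6 0-15 3-12z"/><path d="M591 70l-51 2-34 10-10 7-4 10 12 17 2 22-4 12-14 17-5 15 8-4 7 0 20 6 22 12 19 19 1-11 16-16 16-8z"/><path d="M173 210l-6 1-9 8-12 18-6 18-10 18-8 9-17 10-19 20-19 33 1 9 24 0 34-41 4 2 3 8 13 12 9 17 14-7 21-43 9-12 1-27-1-21-5-14-14-16z"/><path d="M153 352l-19 8-11 10-9 4-24 6-26 15-20 42-4 16-2 26 4 11 6-16 15-17 33-13 18-16 47 2 31-14 7-6 1-32-33 1-4-4z"/><path d="M276 480l-33 2-2 3 0 25-24 41-7 28 0 13 124-1-10-25 1-26-11-6-34-31-3-8 1-13z"/><path d="M323 288l-17 12-34 10-42 37 6 1 4 3 12 24-1 16 1-4 11-8 10-3 5 4 3 0 13-10 9-3 47-6 35-1-3-27-23-15-21-22z"/><path d="M17 325l-1 221 22 7 3 5 11-25 0-18-12-30-2-23 6-25 23-48 0-35-23 1-9-5-15-12z"/><path d="M279 158l-15 0-7 4-11 18-7 7-12 6-11 11-17 36 1 36 4-13 5-5 30 4 24-2 3 3 6-21 20-23 9-28 7-11-17-16z"/><path d="M177 106l-10 3-9 8-4 11 0 21 3 9 12 16 15 39 10 15 4 13 18-37 11-11 14-10 5-10 0-8-4-9-20-21-15-19-12-6z"/><path d="M381 415l-9 37-8 15-16 22-24 53 0 24 11 26 33-1-8-28 1-23 24-51 15-25 10-10 16-10-6-12-9-8z"/><path d="M468 511l-3 0-24 18-23 26 0 36 118 1 0-2-10-21-24-30z"/>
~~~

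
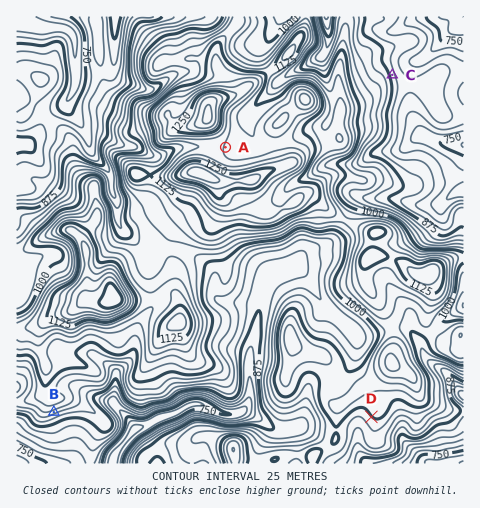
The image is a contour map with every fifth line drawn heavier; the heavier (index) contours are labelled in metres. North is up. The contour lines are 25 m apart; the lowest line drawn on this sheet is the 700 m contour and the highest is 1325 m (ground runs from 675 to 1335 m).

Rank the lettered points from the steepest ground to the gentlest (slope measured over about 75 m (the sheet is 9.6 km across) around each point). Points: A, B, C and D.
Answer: B C D A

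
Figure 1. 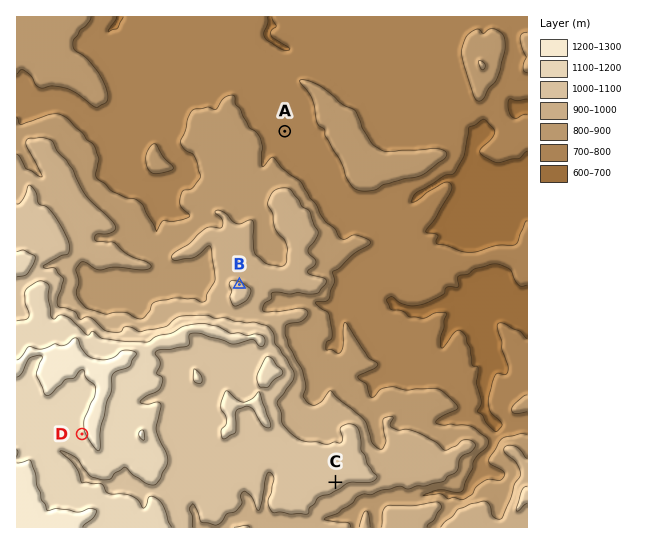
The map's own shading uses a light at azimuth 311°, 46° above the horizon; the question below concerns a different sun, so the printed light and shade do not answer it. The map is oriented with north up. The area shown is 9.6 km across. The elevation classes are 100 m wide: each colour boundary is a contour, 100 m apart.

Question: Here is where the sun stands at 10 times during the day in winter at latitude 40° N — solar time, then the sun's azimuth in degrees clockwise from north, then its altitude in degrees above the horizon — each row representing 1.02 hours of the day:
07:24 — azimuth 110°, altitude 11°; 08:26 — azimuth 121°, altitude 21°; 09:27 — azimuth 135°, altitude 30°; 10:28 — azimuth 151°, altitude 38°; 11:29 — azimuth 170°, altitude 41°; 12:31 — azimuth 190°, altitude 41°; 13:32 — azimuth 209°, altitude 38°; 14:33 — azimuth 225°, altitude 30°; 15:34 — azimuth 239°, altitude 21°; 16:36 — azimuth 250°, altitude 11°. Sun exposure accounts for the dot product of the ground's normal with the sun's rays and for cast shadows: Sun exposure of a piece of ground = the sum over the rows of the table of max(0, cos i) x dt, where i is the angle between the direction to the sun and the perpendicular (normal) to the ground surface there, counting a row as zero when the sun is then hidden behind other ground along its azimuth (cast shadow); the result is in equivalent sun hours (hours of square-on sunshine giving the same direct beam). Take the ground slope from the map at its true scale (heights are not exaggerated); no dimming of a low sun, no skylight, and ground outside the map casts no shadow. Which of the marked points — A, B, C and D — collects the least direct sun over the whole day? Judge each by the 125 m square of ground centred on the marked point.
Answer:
B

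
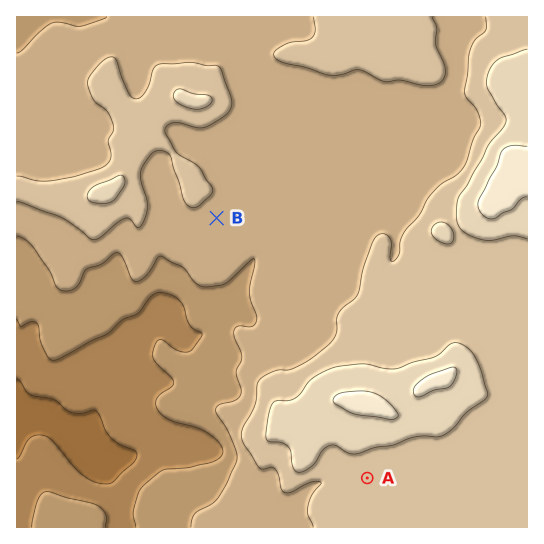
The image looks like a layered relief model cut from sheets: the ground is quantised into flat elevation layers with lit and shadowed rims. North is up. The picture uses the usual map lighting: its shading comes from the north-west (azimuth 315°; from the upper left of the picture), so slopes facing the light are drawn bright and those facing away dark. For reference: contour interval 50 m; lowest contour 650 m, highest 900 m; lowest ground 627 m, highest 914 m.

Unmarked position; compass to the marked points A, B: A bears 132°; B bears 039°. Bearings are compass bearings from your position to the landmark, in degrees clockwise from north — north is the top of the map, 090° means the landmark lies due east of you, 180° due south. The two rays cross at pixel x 158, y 290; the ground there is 700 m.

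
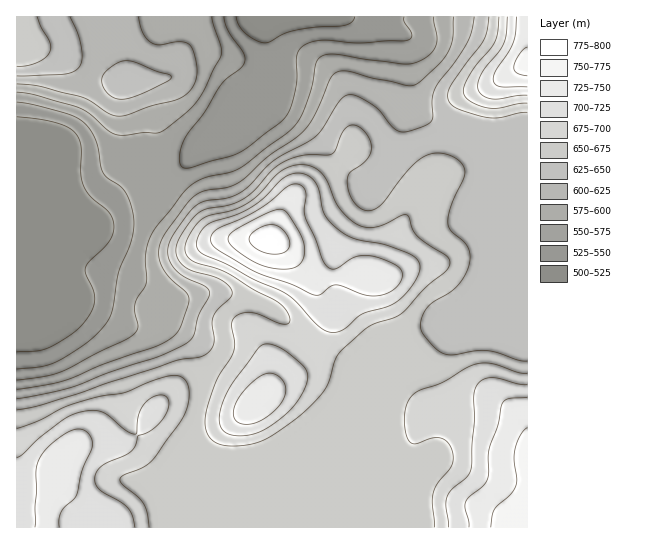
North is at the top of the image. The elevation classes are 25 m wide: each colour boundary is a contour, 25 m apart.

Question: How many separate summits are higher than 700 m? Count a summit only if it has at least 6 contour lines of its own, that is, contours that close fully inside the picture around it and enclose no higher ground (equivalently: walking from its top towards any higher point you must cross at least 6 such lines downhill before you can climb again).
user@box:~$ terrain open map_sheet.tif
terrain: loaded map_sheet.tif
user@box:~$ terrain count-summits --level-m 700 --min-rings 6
0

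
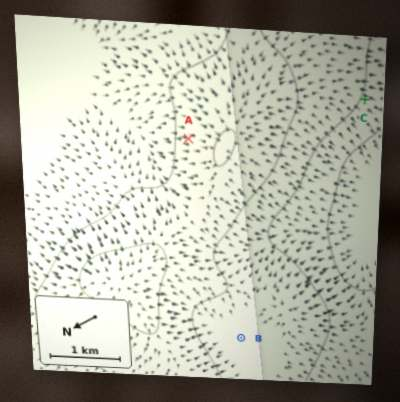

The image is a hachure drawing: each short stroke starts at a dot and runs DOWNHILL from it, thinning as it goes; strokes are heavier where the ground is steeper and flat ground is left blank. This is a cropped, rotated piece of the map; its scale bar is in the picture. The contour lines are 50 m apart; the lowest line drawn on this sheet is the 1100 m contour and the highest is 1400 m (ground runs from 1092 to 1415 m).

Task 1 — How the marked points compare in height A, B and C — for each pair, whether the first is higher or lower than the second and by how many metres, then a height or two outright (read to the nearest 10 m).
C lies lower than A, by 80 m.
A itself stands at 1270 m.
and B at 1240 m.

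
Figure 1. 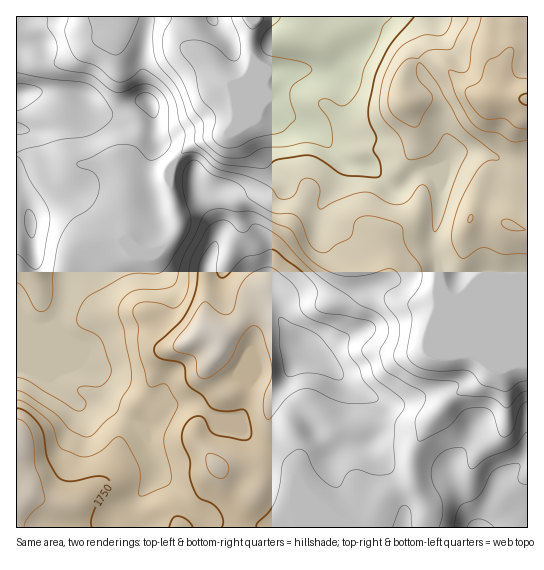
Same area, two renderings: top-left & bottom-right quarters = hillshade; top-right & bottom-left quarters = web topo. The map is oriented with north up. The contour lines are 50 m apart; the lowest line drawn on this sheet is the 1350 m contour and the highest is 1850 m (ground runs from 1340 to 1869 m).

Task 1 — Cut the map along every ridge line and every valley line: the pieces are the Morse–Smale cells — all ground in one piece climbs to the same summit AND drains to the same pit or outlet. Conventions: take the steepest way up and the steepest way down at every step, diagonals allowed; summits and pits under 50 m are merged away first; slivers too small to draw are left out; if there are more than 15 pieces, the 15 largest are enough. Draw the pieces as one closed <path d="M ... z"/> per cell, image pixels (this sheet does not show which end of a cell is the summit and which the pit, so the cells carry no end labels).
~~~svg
<path d="M379 16l-189 0-1 25 3 6 19 12 16 24 7 2 8-2 9-8 0 15-11 27-5 10-6 6-20 4-19 8-17 18-4 8 0 12 10 43-4 9-13 14-8 4-8 0-23-12-30-1-12 5-12 18-4 15-1 23-8 21 1 7 16 16 7 17 13 9 3 8 0 15 17 15 24 15 7 7 13 34-2 12-22 26 0 11 9 14 283-1 2-20-14-24 2-34 10-22 19-22 15-13 20-9 12-14 0-6-20-48-16-16-6-2-10-12 0-20-6-15 0-13 6-23 1-31-7-11-14-1-18 16-8 1-23-21-25-6-22-22-37-24-7-8-16-18-10-23 4-2 9 7 63 0 38-29 10-16z"/><path d="M527 16l-146 0-6 15-8 11-38 29-63 0-9-7-4 1 10 24 16 18 7 8 37 24 22 22 25 6 23 21 8-1 18-16 11 0 5 3 5 9 0 19-7 35 0 13 6 15 0 20 4 6 8 8 8 0 11-4 58-1z"/><path d="M189 16l-173 1 0 137 10 1 20 6 19 0 9 3 17 0 11-3 19 2 6 11-2 65 9 9 12 5 8 0 8-4 13-14 4-9-10-43 0-12 4-8 17-18 19-8 20-4 6-6 16-37-1-15-8 8-11 2-10-8-12-20-17-10-3-6z"/><path d="M25 323l-9 0 0 204 125 1 0-3-8-11 0-11 24-32 0-6-13-34-7-7-24-15-17-15 0-15-3-8-13-9-7-17-14-14-4-7-8 4-12 0z"/><path d="M527 295l-57 0-14 4 15 16 20 48 0 6-12 14-20 9-15 13-19 22-10 22-2 34 14 24-1 21 102-1z"/><path d="M26 155l-10 0 0 167 9 1 10 5 12 0 9-5 5-12 6-40 10-22 8-6 8-3 35 2-3-3 2-65-4-9-5-4-44 3-9-3-19 0z"/>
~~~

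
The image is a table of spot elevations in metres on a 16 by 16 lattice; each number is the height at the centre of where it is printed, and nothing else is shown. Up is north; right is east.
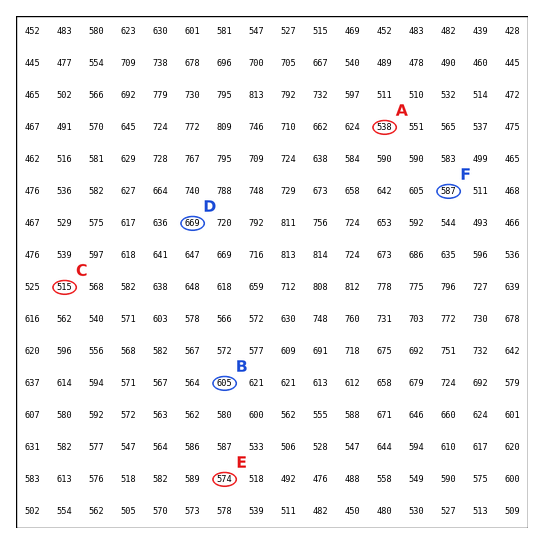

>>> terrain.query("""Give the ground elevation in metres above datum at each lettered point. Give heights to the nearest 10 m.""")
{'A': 540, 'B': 600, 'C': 510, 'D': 670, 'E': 570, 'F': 590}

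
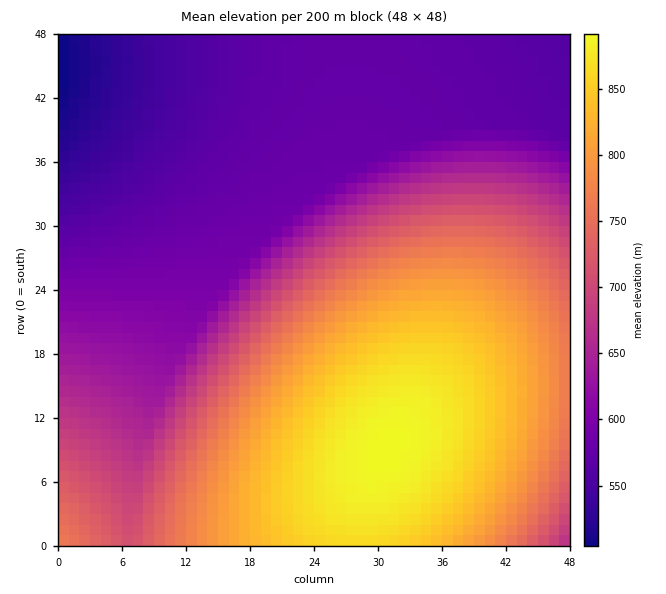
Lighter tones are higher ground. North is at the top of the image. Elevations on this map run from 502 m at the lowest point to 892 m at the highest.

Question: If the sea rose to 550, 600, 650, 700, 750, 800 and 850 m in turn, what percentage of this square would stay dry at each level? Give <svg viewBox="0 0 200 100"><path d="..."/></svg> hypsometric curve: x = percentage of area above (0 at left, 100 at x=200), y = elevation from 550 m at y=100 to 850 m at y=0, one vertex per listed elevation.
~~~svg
<svg viewBox="0 0 200 100"><path d="M188 100l-60-17-19-16-17-17-19-17-22-16-24-17"/></svg>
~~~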